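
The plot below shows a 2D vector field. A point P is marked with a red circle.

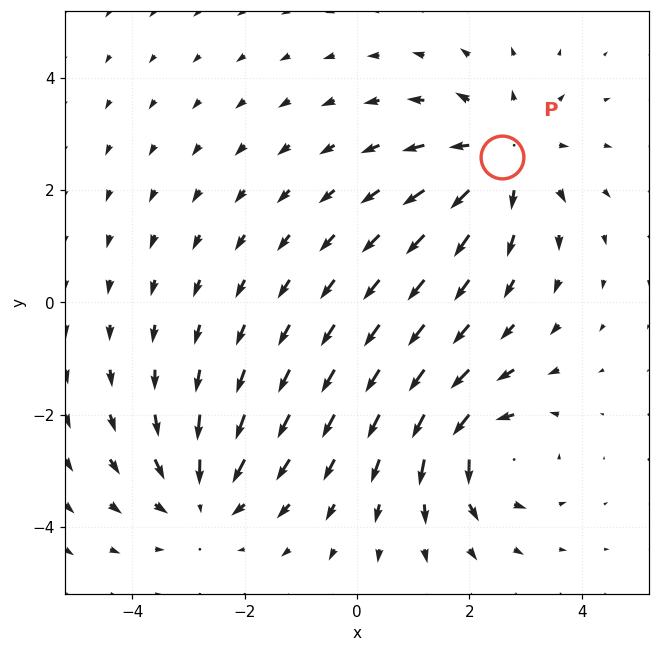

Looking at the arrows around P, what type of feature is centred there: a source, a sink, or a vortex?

source

At P (2.6, 2.6) the arrows spread outward. Divergence about +4, curl ≈0 — positive divergence with near-zero curl is a source.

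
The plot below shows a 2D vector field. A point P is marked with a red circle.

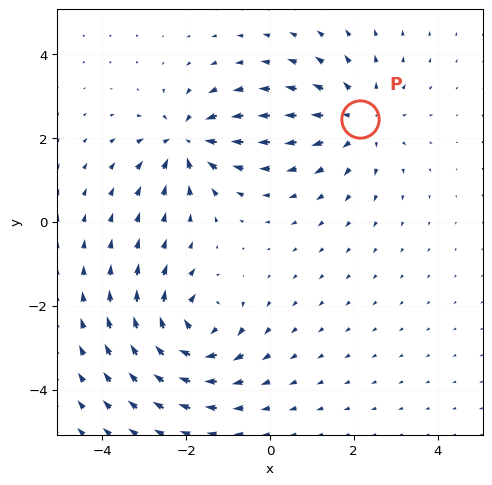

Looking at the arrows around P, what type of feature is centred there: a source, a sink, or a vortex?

At P (2.1, 2.5) the arrows spread outward. Divergence about +3, curl ≈0 — positive divergence with near-zero curl is a source.

source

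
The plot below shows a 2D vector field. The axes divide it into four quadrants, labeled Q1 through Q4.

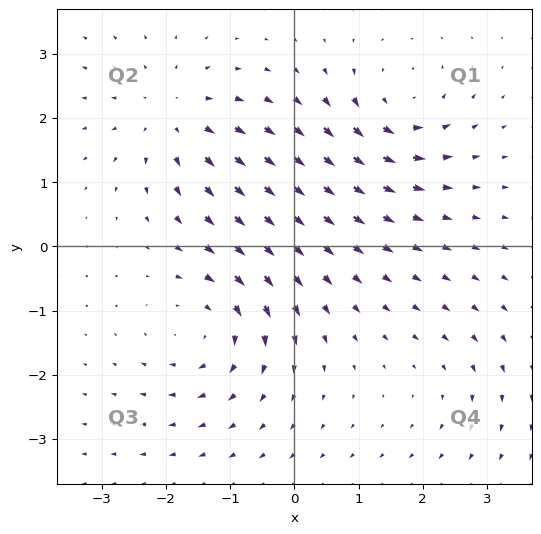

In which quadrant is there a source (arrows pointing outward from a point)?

Q2

The source sits at approximately (-1.9, 2.0), which lies in quadrant Q2. The divergence there is about +5, positive as expected for a source.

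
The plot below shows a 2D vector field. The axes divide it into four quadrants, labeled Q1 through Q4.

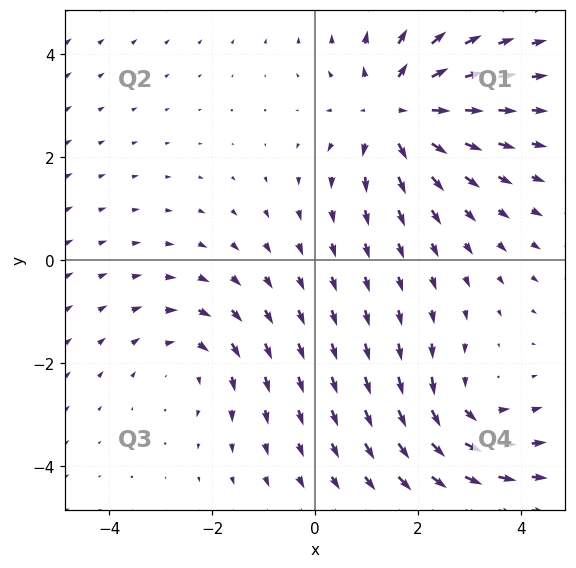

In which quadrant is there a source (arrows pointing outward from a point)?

The source sits at approximately (1.6, 2.9), which lies in quadrant Q1. The divergence there is about +4, positive as expected for a source.

Q1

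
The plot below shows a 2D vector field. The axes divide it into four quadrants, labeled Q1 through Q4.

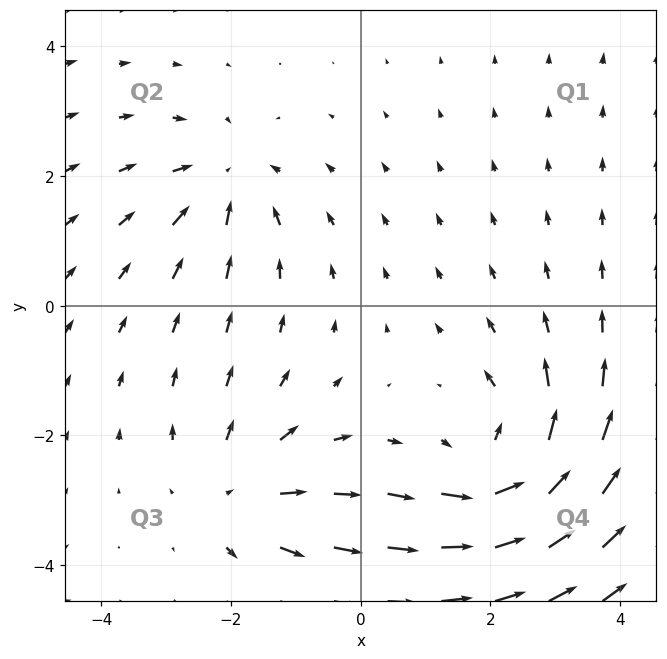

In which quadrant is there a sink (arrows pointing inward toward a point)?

The sink sits at approximately (-2.1, 1.9), which lies in quadrant Q2. The divergence there is about -3, negative as expected for a sink.

Q2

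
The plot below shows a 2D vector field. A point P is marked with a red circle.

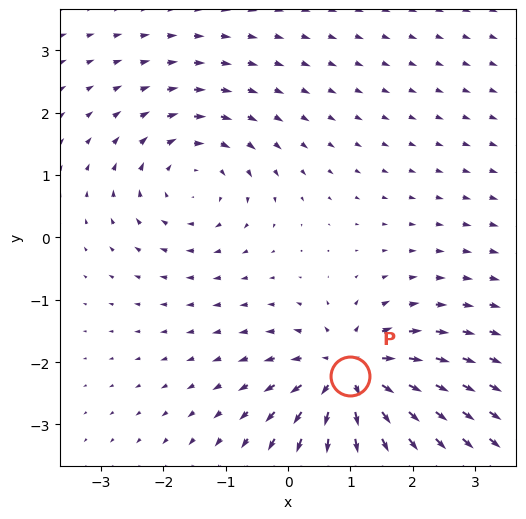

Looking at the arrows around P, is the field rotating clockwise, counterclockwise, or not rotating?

Near P at (1.0, -2.2) the arrows show no circulation. The curl there is ≈0.

not rotating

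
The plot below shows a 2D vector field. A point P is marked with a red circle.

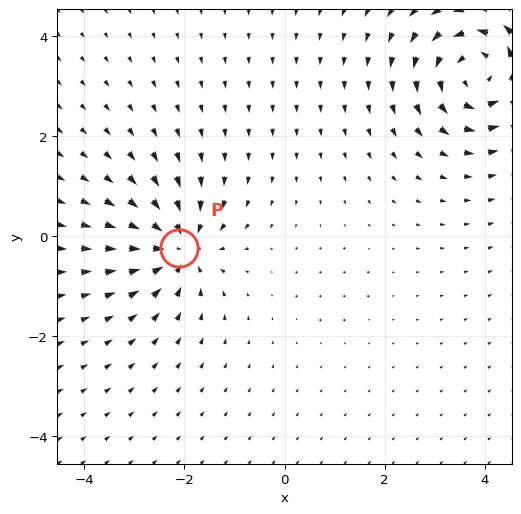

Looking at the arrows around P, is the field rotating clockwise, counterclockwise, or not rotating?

not rotating

Near P at (-2.1, -0.2) the arrows show no circulation. The curl there is ≈0.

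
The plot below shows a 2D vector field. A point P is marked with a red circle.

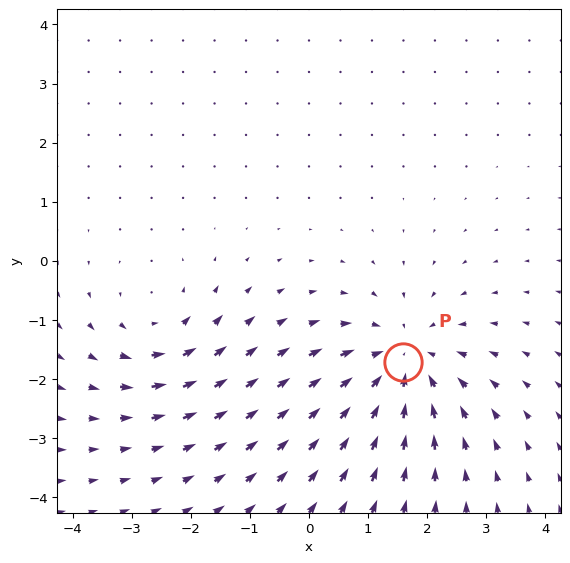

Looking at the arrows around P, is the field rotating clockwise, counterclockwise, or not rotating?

Near P at (1.6, -1.7) the arrows show no circulation. The curl there is ≈0.

not rotating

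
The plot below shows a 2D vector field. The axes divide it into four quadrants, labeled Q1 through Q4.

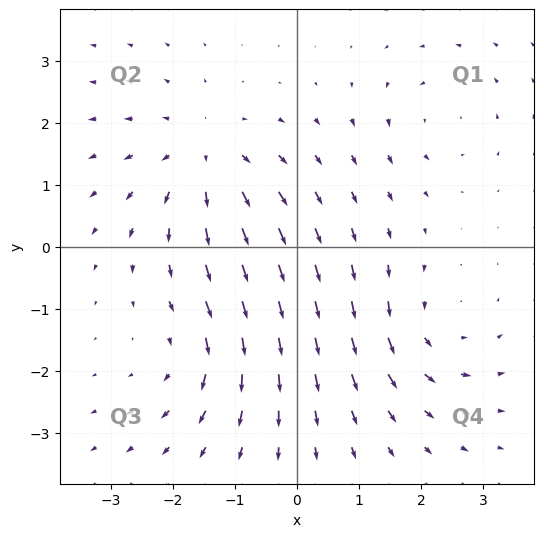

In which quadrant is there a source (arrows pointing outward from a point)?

Q2

The source sits at approximately (-1.5, 1.5), which lies in quadrant Q2. The divergence there is about +4, positive as expected for a source.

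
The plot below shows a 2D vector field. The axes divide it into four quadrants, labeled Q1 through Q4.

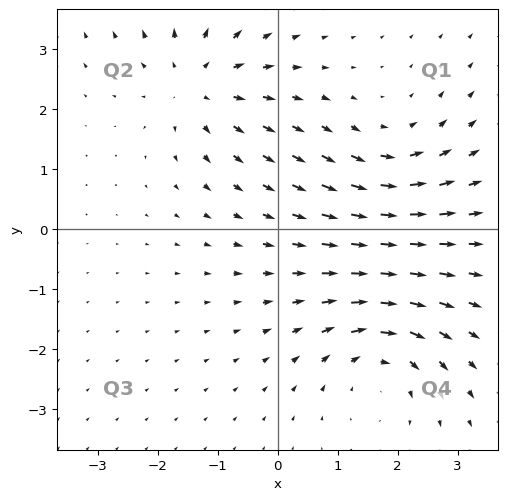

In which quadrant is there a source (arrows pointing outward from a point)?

The source sits at approximately (-1.3, 2.4), which lies in quadrant Q2. The divergence there is about +5, positive as expected for a source.

Q2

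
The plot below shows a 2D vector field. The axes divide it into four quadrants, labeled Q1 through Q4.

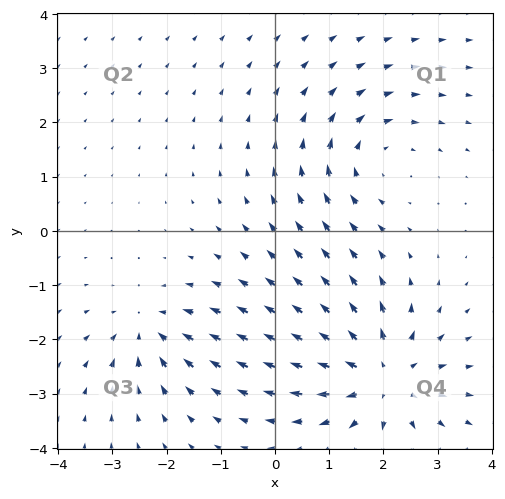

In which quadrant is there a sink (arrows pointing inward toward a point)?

Q3

The sink sits at approximately (-2.3, -1.8), which lies in quadrant Q3. The divergence there is about -3, negative as expected for a sink.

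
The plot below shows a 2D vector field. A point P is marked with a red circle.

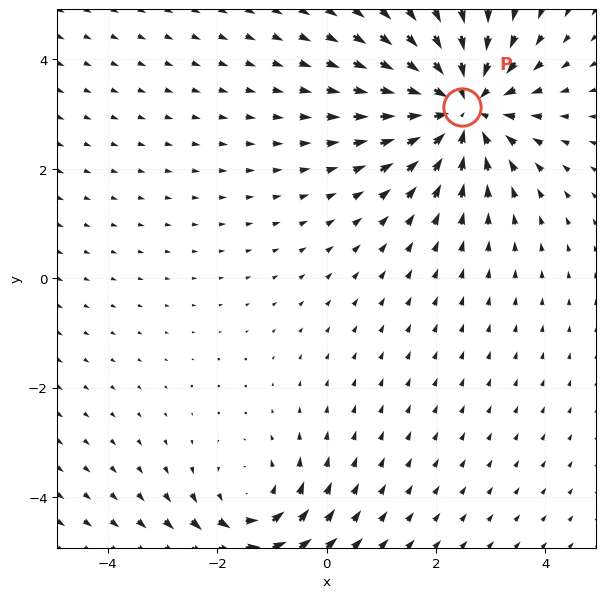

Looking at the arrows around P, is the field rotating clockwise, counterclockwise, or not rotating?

Near P at (2.5, 3.1) the arrows show no circulation. The curl there is ≈0.

not rotating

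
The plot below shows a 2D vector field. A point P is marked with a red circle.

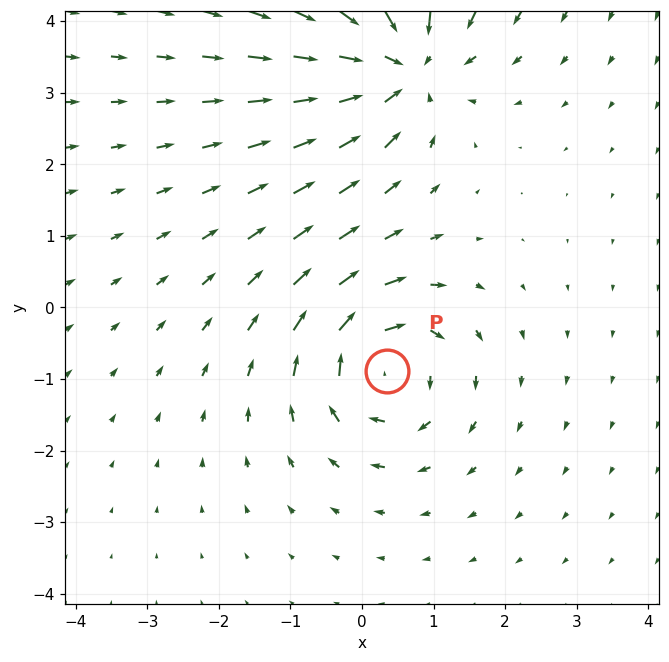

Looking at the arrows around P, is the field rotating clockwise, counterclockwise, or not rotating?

Near P at (0.3, -0.9) the arrows circulate clockwise. The curl (z-component) there is about -5; negative curl means clockwise rotation.

clockwise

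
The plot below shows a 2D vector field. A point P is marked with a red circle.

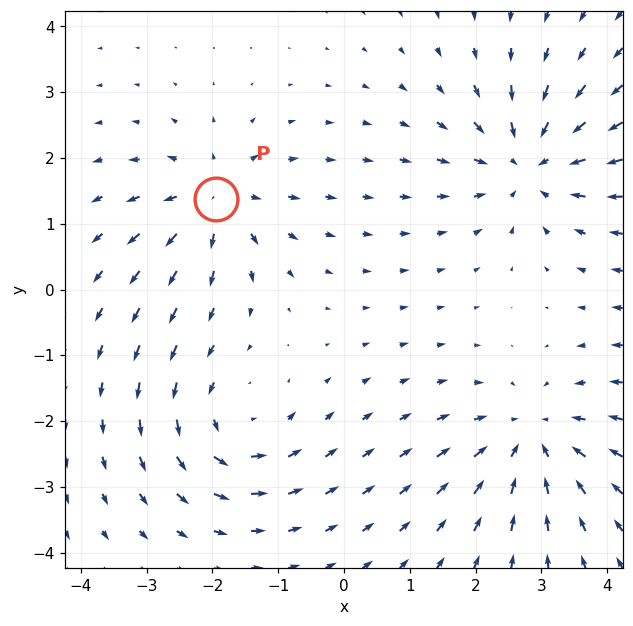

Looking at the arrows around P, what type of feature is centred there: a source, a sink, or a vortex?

source

At P (-1.9, 1.4) the arrows spread outward. Divergence about +4, curl ≈0 — positive divergence with near-zero curl is a source.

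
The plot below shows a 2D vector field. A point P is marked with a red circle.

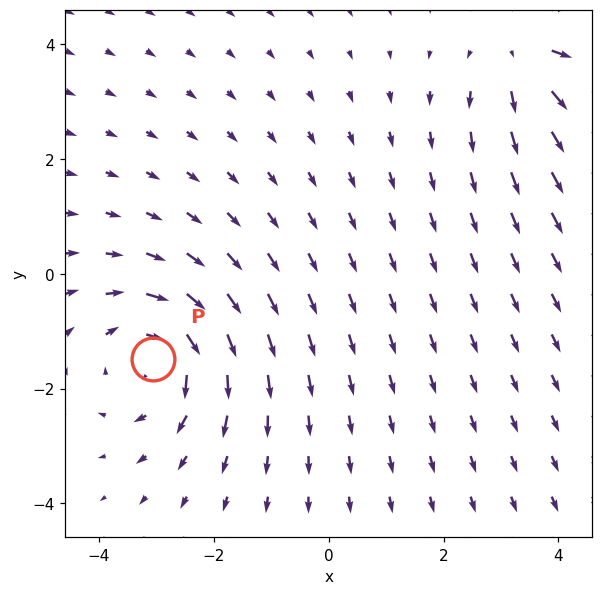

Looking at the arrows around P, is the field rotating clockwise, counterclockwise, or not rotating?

Near P at (-3.1, -1.5) the arrows circulate clockwise. The curl (z-component) there is about -4; negative curl means clockwise rotation.

clockwise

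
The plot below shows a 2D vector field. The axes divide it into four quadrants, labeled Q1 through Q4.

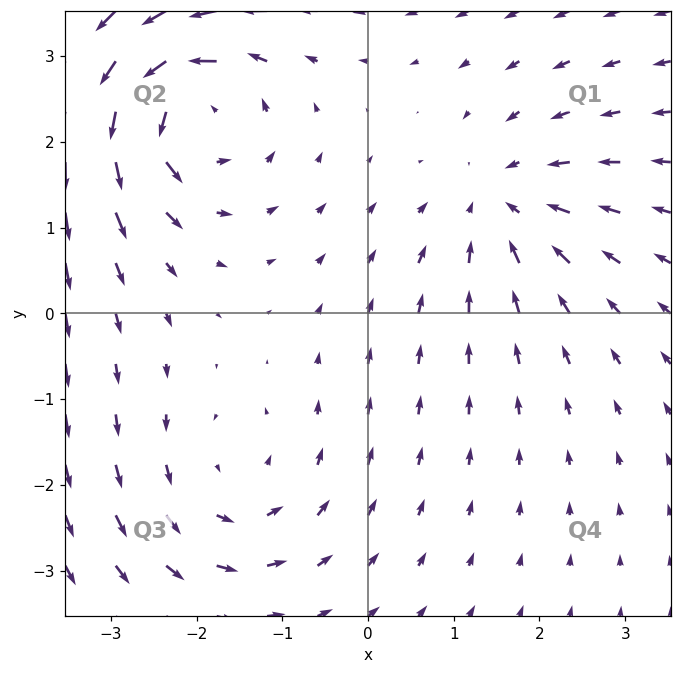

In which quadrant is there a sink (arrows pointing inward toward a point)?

The sink sits at approximately (1.6, 1.3), which lies in quadrant Q1. The divergence there is about -3, negative as expected for a sink.

Q1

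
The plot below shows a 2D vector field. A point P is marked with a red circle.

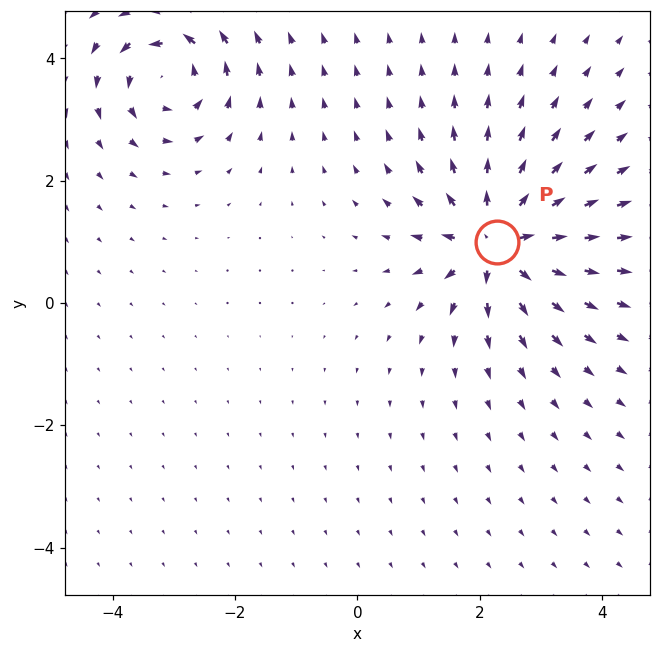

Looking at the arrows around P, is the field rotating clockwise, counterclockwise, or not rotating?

Near P at (2.3, 1.0) the arrows show no circulation. The curl there is ≈0.

not rotating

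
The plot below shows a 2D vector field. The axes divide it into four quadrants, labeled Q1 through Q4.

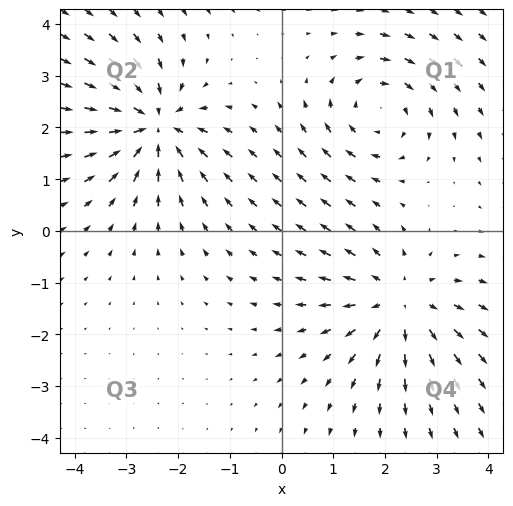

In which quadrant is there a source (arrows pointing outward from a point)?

Q4

The source sits at approximately (2.3, -1.4), which lies in quadrant Q4. The divergence there is about +3, positive as expected for a source.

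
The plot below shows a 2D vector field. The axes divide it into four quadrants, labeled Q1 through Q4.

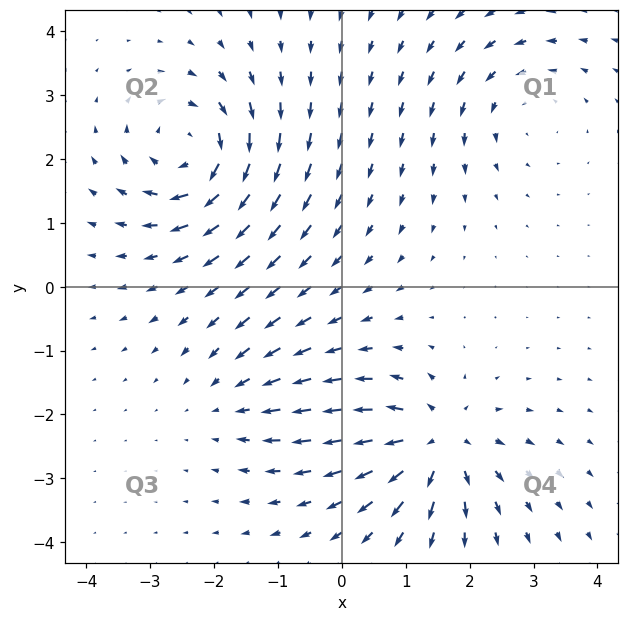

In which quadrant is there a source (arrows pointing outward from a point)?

Q4

The source sits at approximately (1.5, -2.4), which lies in quadrant Q4. The divergence there is about +6, positive as expected for a source.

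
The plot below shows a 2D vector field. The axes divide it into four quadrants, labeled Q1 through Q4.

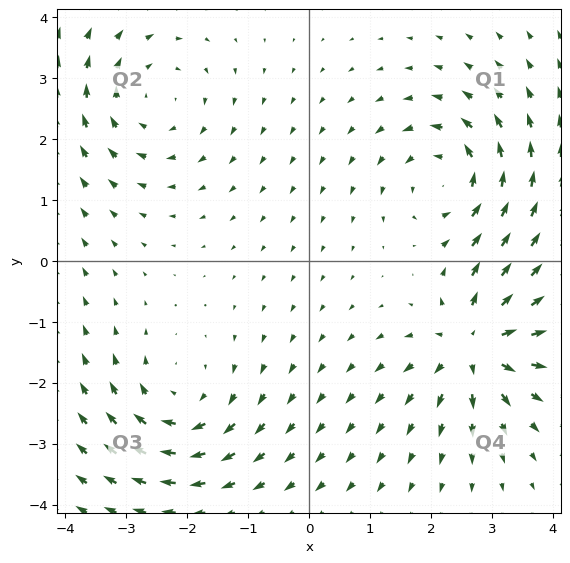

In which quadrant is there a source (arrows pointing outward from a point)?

The source sits at approximately (2.7, -1.4), which lies in quadrant Q4. The divergence there is about +6, positive as expected for a source.

Q4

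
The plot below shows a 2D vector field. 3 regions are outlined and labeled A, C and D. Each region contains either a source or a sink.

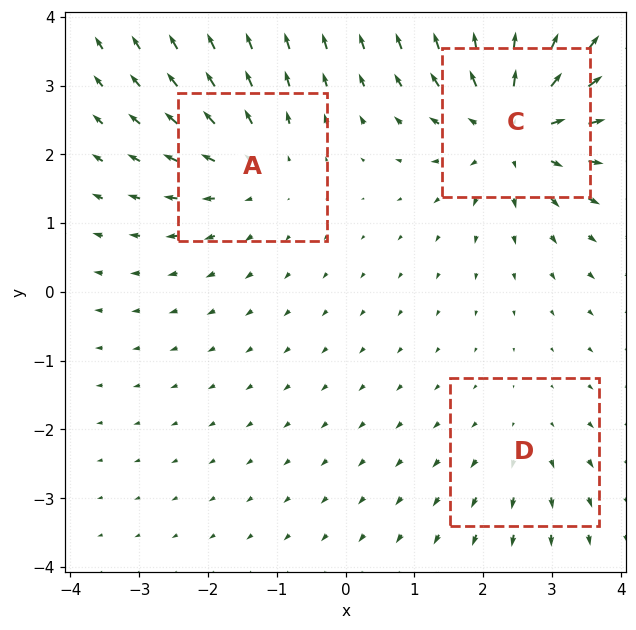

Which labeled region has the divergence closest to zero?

Divergence at each region's feature centre — A: about +3, C: about +5, D: about +2. Region D is closest to zero.

D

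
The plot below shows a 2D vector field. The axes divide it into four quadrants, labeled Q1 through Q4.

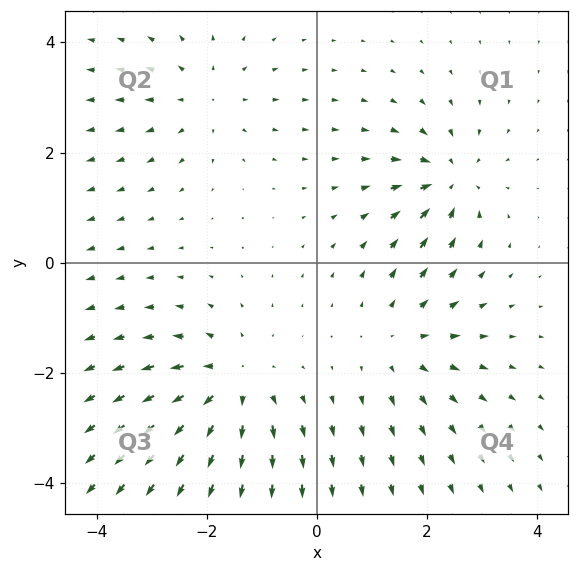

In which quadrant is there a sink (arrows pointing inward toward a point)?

The sink sits at approximately (2.4, 1.5), which lies in quadrant Q1. The divergence there is about -4, negative as expected for a sink.

Q1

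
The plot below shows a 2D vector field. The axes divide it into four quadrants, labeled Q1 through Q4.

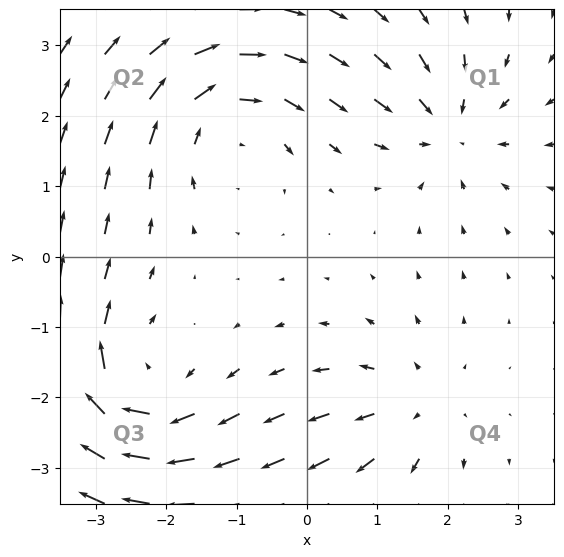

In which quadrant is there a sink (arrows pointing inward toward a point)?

The sink sits at approximately (2.0, 1.8), which lies in quadrant Q1. The divergence there is about -4, negative as expected for a sink.

Q1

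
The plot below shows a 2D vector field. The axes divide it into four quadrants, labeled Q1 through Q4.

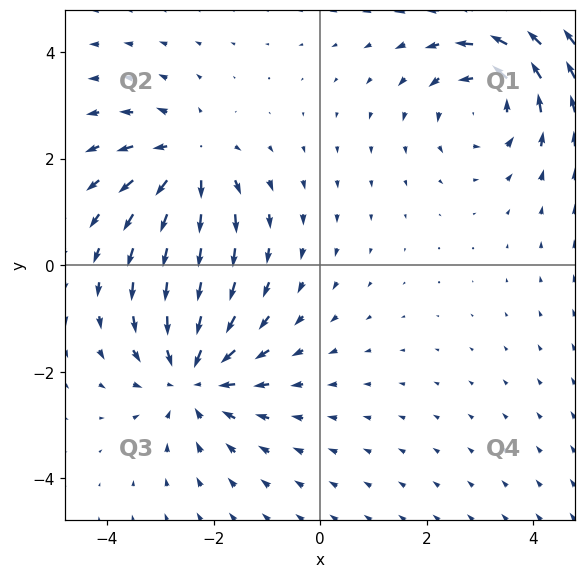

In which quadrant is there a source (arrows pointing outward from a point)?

The source sits at approximately (-2.5, 2.0), which lies in quadrant Q2. The divergence there is about +3, positive as expected for a source.

Q2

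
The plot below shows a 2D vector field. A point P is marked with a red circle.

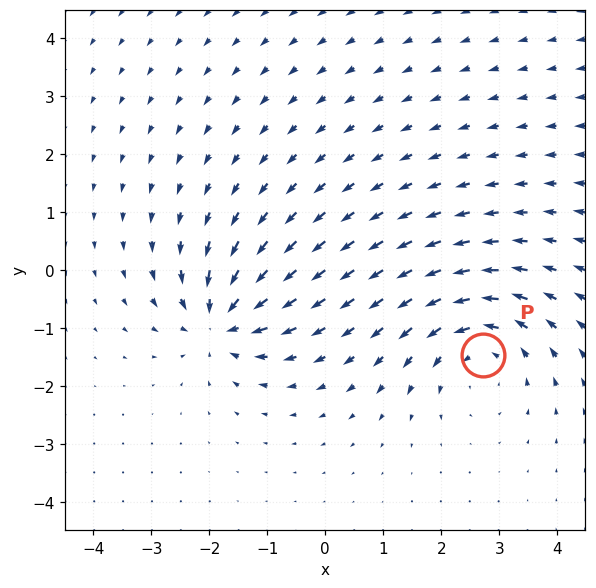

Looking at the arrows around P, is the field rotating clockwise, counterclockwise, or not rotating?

Near P at (2.7, -1.5) the arrows circulate counterclockwise. The curl (z-component) there is about +3; positive curl means counterclockwise rotation.

counterclockwise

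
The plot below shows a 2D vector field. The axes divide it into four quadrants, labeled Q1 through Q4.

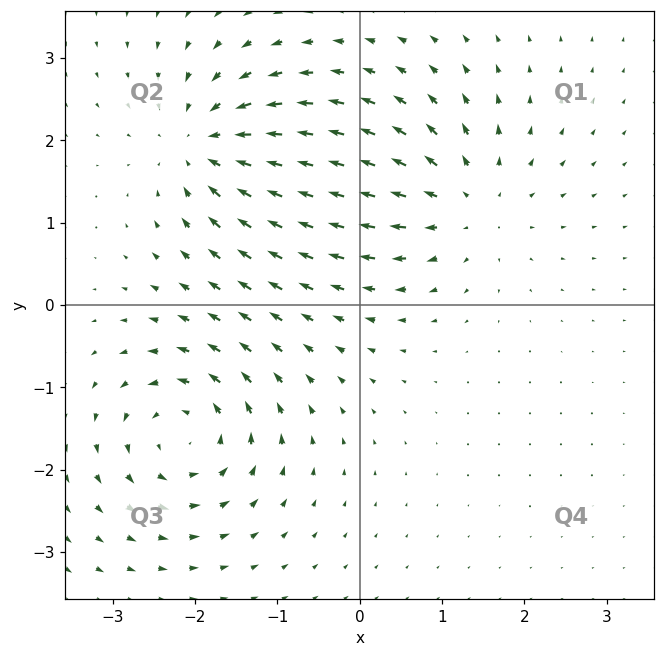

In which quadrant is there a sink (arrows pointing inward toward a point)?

Q2

The sink sits at approximately (-1.9, 1.9), which lies in quadrant Q2. The divergence there is about -6, negative as expected for a sink.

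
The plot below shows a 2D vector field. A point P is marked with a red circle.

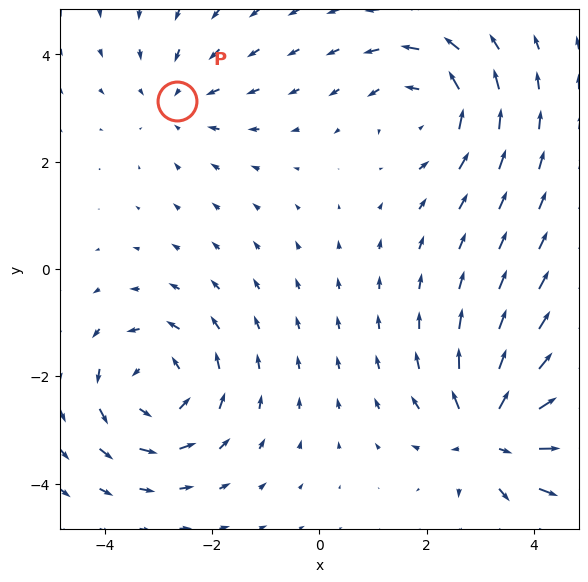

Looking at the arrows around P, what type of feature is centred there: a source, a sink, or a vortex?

sink

At P (-2.7, 3.1) the arrows converge inward. Divergence about -2, curl ≈0 — negative divergence with near-zero curl is a sink.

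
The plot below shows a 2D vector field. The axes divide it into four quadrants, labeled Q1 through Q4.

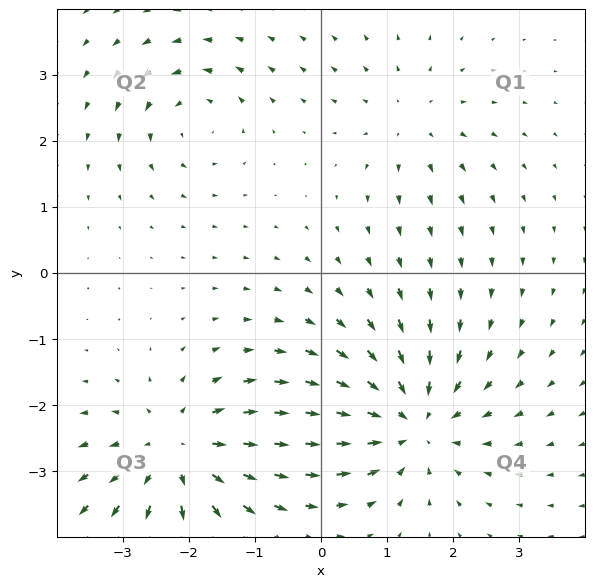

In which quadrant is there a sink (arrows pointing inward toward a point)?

Q4

The sink sits at approximately (1.4, -2.3), which lies in quadrant Q4. The divergence there is about -5, negative as expected for a sink.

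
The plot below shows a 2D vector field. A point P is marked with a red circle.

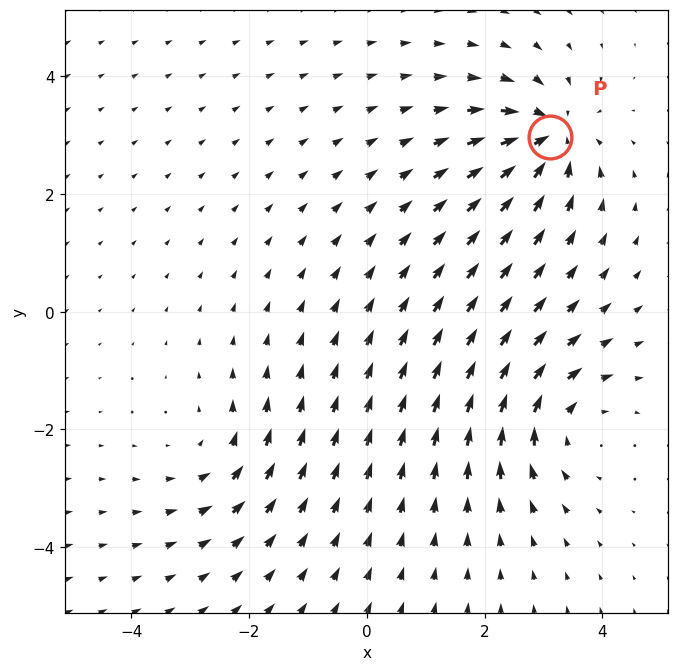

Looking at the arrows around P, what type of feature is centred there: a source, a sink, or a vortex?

sink

At P (3.1, 3.0) the arrows converge inward. Divergence about -5, curl ≈0 — negative divergence with near-zero curl is a sink.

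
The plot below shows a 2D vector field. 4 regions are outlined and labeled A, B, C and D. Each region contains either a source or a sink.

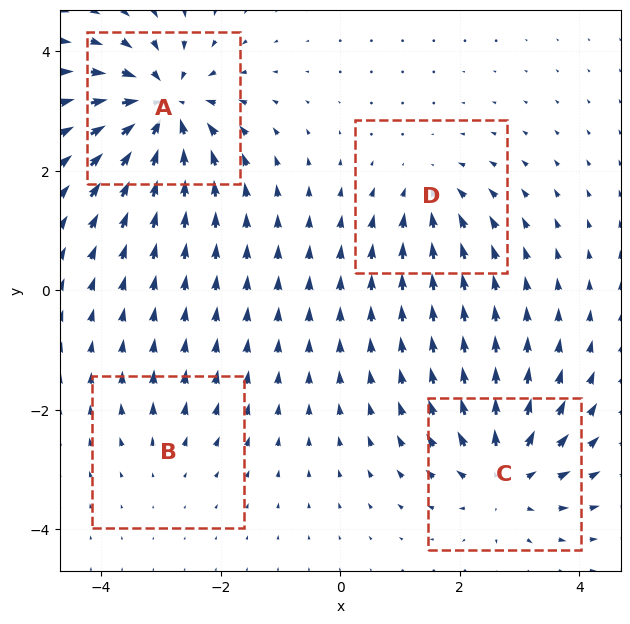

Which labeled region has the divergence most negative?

Divergence at each region's feature centre — A: about -8, B: about +2, C: about +6, D: about -4. Region A is most negative.

A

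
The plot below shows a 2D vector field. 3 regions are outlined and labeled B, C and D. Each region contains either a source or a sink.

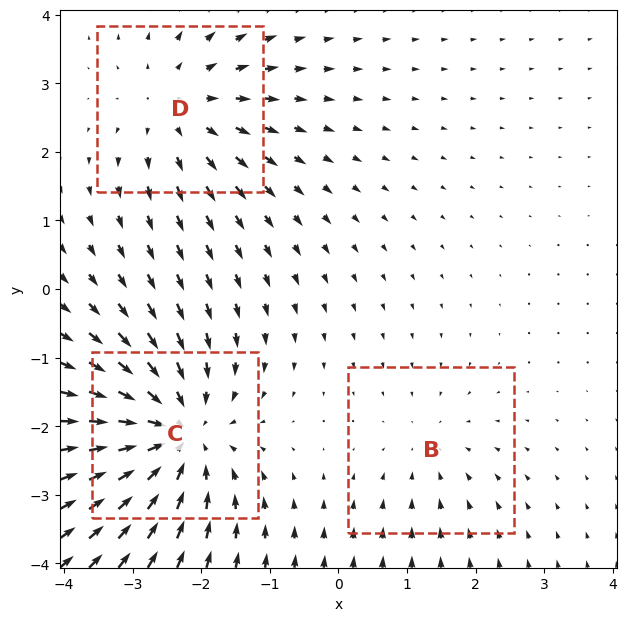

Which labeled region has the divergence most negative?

Divergence at each region's feature centre — B: about -2, C: about -5, D: about +3. Region C is most negative.

C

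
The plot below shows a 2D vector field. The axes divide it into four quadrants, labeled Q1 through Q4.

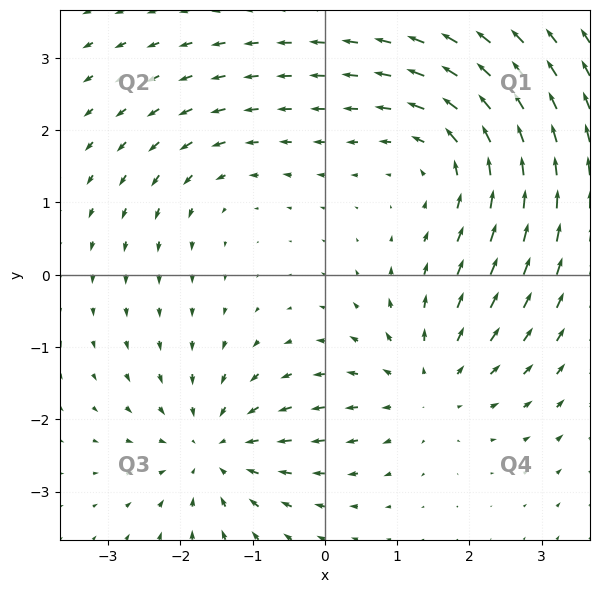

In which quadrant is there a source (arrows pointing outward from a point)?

Q4

The source sits at approximately (1.4, -1.5), which lies in quadrant Q4. The divergence there is about +4, positive as expected for a source.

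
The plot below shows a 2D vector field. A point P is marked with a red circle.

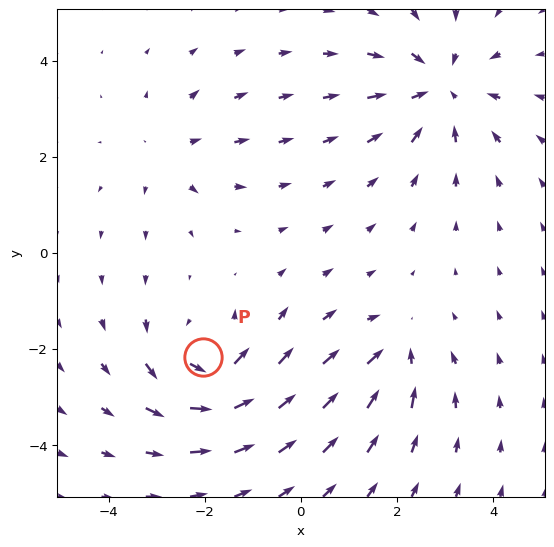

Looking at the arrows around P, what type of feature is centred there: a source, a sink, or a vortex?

vortex

At P (-2.0, -2.2) the arrows circulate counterclockwise. Divergence ≈0, curl about +5 — near-zero divergence with nonzero curl is a vortex.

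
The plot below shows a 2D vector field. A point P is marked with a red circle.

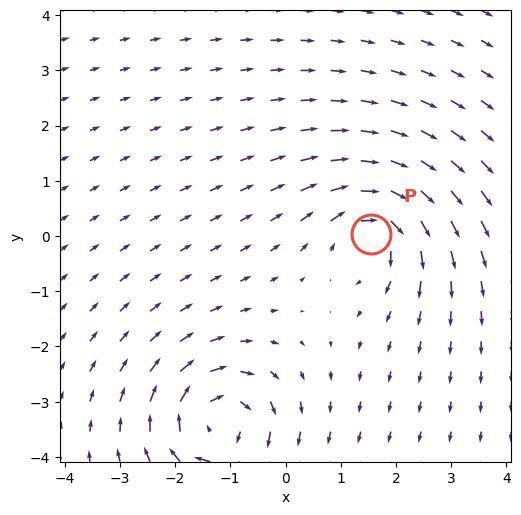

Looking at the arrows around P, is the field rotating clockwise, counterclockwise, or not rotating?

clockwise

Near P at (1.6, 0.0) the arrows circulate clockwise. The curl (z-component) there is about -6; negative curl means clockwise rotation.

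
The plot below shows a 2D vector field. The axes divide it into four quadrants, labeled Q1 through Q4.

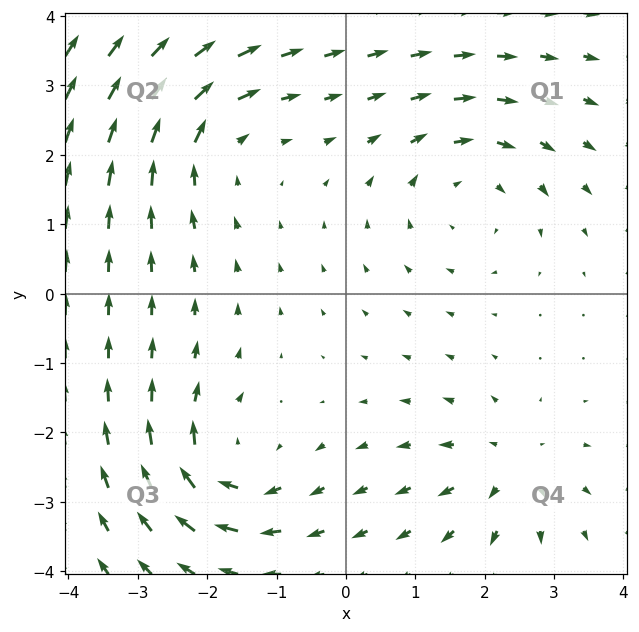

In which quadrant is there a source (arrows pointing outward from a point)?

The source sits at approximately (2.4, -2.5), which lies in quadrant Q4. The divergence there is about +4, positive as expected for a source.

Q4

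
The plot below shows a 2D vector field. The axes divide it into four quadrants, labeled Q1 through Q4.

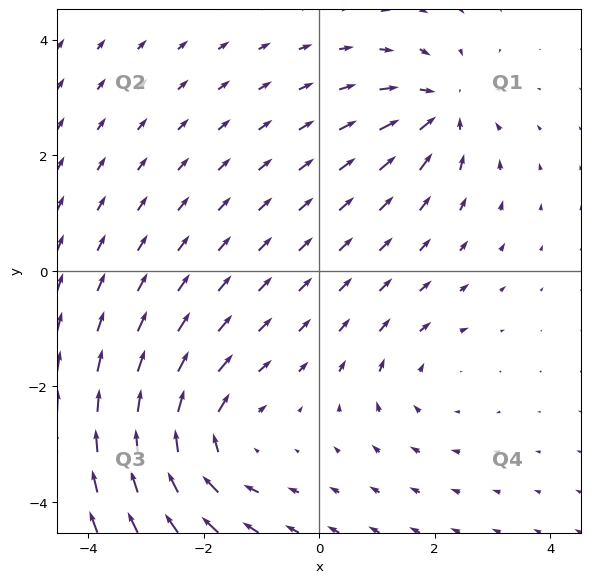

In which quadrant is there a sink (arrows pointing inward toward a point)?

The sink sits at approximately (2.1, 2.8), which lies in quadrant Q1. The divergence there is about -5, negative as expected for a sink.

Q1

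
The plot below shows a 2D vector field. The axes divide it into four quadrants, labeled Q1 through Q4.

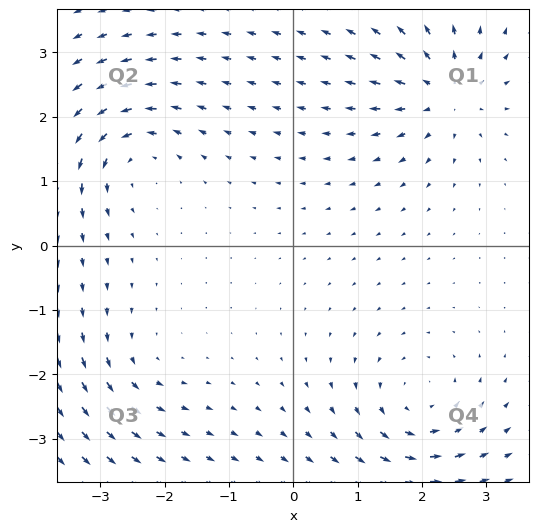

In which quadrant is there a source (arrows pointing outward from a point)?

The source sits at approximately (2.4, 2.4), which lies in quadrant Q1. The divergence there is about +7, positive as expected for a source.

Q1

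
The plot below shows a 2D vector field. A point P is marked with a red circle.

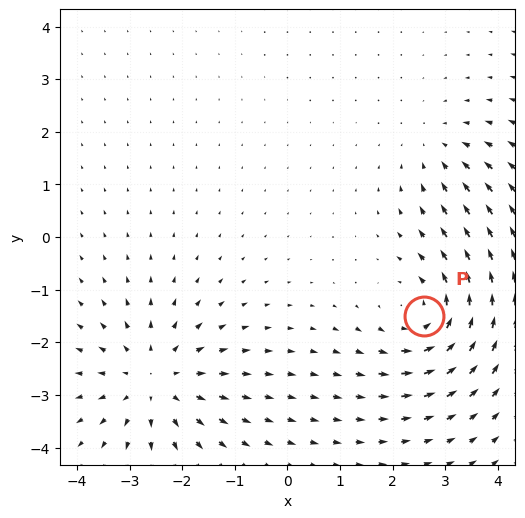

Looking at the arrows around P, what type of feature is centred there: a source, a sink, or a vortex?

vortex

At P (2.6, -1.5) the arrows circulate counterclockwise. Divergence ≈0, curl about +5 — near-zero divergence with nonzero curl is a vortex.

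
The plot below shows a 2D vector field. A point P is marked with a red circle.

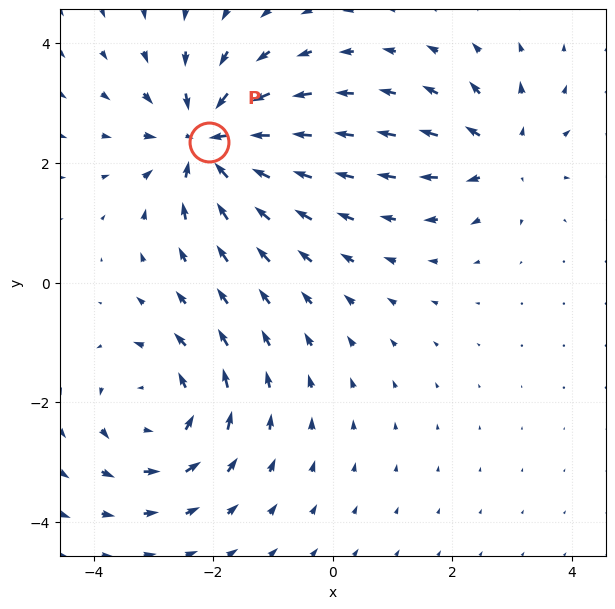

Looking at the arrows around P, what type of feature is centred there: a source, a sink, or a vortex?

sink

At P (-2.1, 2.4) the arrows converge inward. Divergence about -6, curl ≈0 — negative divergence with near-zero curl is a sink.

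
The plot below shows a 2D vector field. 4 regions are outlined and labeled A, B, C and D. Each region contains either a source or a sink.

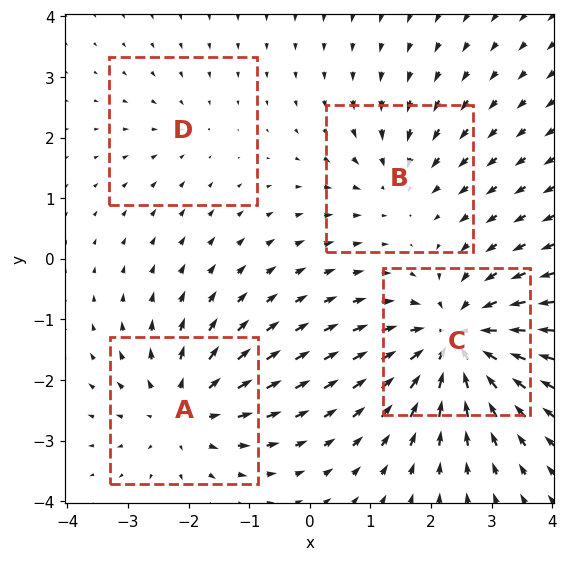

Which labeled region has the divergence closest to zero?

Divergence at each region's feature centre — A: about +5, B: about -3, C: about -7, D: about -2. Region D is closest to zero.

D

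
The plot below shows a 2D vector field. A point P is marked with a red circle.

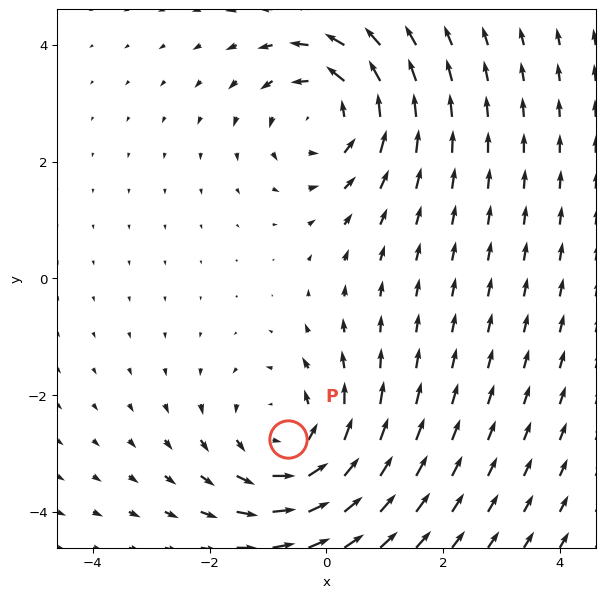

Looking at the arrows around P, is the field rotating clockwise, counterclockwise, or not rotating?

Near P at (-0.7, -2.8) the arrows circulate counterclockwise. The curl (z-component) there is about +3; positive curl means counterclockwise rotation.

counterclockwise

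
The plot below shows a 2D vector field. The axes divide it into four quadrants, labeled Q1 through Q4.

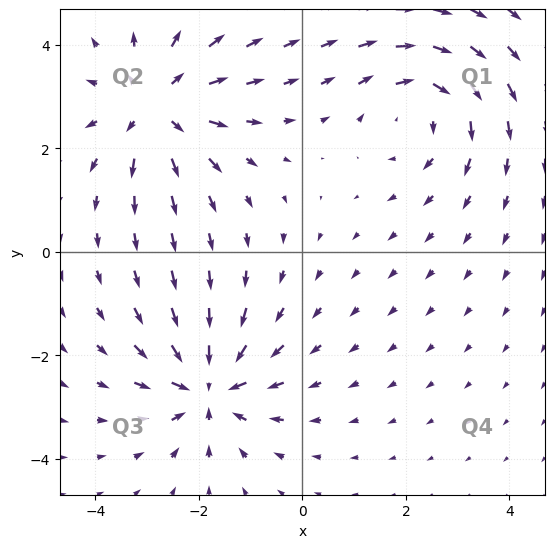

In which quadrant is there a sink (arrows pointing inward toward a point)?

The sink sits at approximately (-1.8, -2.6), which lies in quadrant Q3. The divergence there is about -5, negative as expected for a sink.

Q3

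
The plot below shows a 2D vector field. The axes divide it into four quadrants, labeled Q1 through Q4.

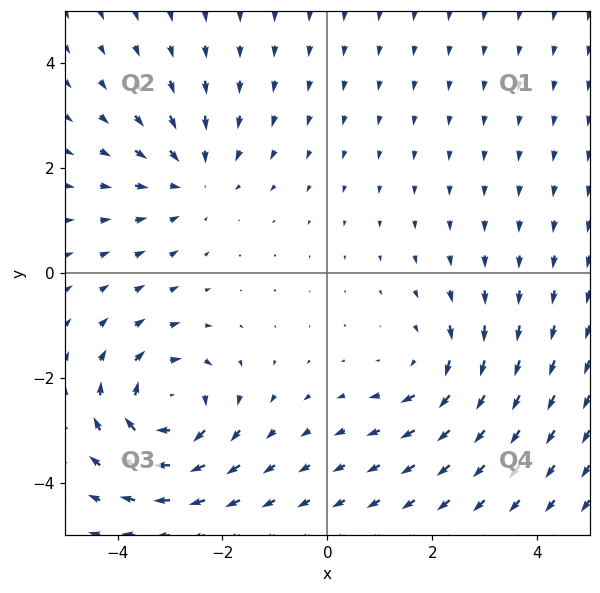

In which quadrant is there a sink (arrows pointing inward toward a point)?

Q2

The sink sits at approximately (-2.6, 1.8), which lies in quadrant Q2. The divergence there is about -3, negative as expected for a sink.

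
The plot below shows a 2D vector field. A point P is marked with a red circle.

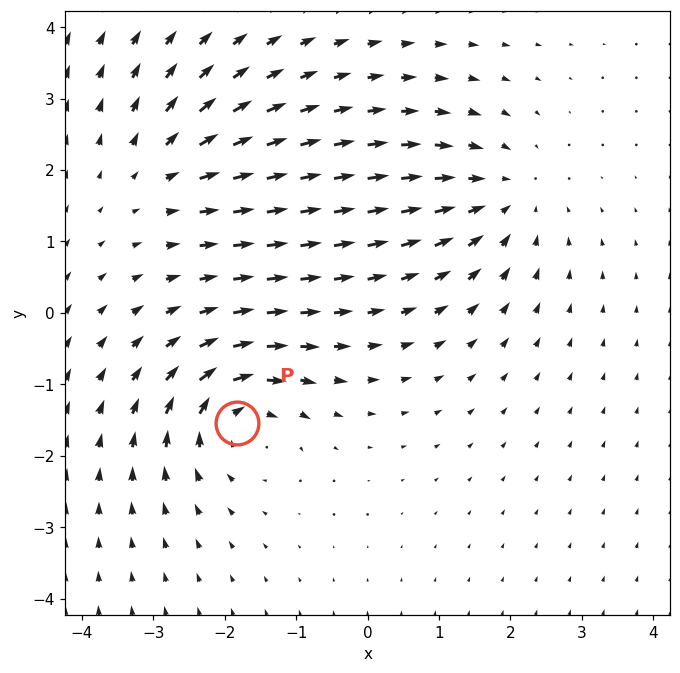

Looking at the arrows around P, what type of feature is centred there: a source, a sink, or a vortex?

vortex

At P (-1.8, -1.5) the arrows circulate clockwise. Divergence ≈0, curl about -5 — near-zero divergence with nonzero curl is a vortex.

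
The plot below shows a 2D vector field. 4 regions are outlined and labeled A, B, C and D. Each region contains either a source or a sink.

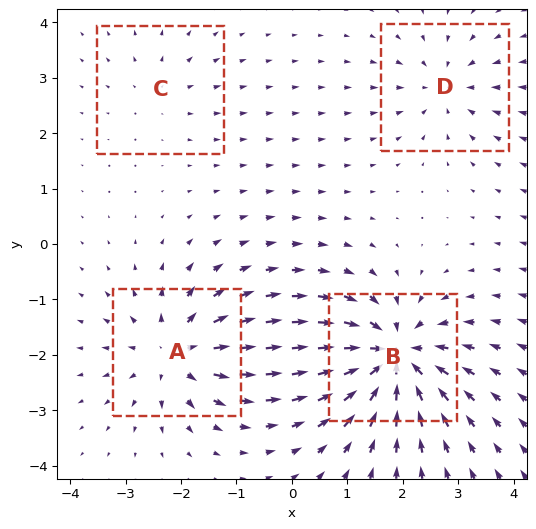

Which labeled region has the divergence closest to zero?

C

Divergence at each region's feature centre — A: about +6, B: about -9, C: about +3, D: about -4. Region C is closest to zero.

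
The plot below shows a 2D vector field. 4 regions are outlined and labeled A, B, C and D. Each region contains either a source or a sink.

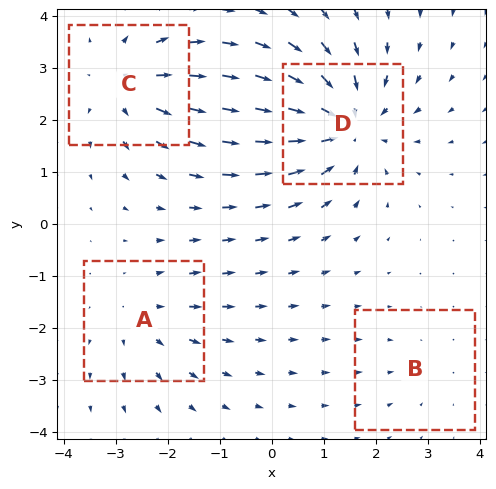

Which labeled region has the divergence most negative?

Divergence at each region's feature centre — A: about +3, B: about -2, C: about +5, D: about -6. Region D is most negative.

D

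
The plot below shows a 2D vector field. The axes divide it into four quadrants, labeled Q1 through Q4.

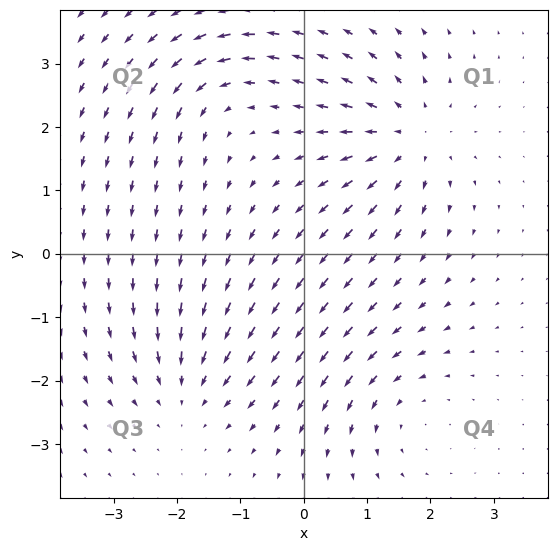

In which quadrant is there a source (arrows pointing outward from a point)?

The source sits at approximately (1.7, 1.8), which lies in quadrant Q1. The divergence there is about +5, positive as expected for a source.

Q1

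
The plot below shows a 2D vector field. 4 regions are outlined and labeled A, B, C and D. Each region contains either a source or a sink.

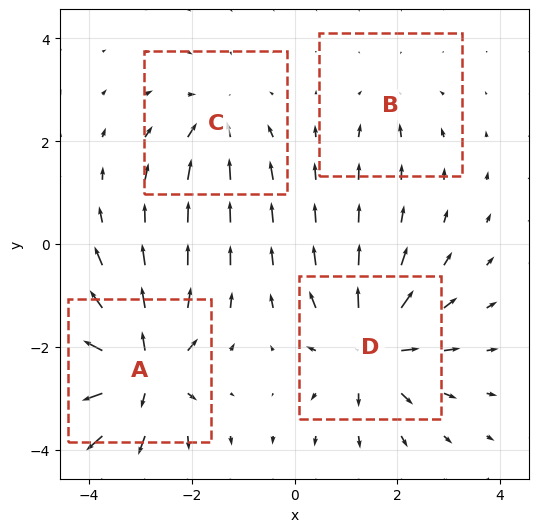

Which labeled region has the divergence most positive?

A

Divergence at each region's feature centre — A: about +8, B: about -2, C: about -4, D: about +6. Region A is most positive.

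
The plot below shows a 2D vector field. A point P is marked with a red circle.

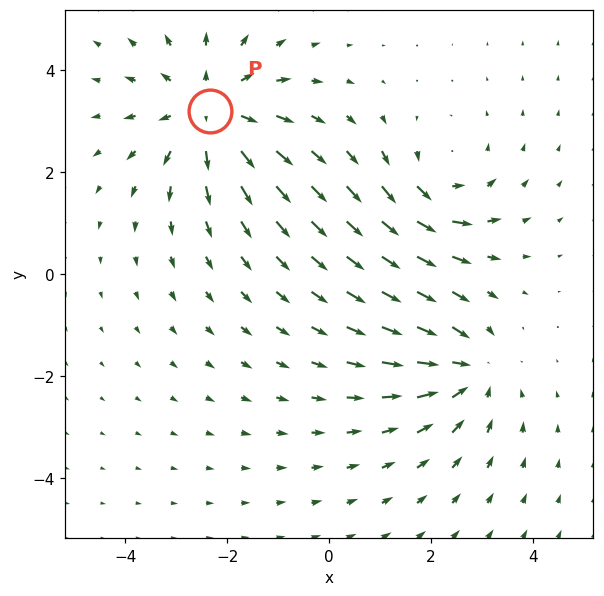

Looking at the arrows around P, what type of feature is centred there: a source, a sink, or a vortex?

At P (-2.3, 3.2) the arrows spread outward. Divergence about +3, curl ≈0 — positive divergence with near-zero curl is a source.

source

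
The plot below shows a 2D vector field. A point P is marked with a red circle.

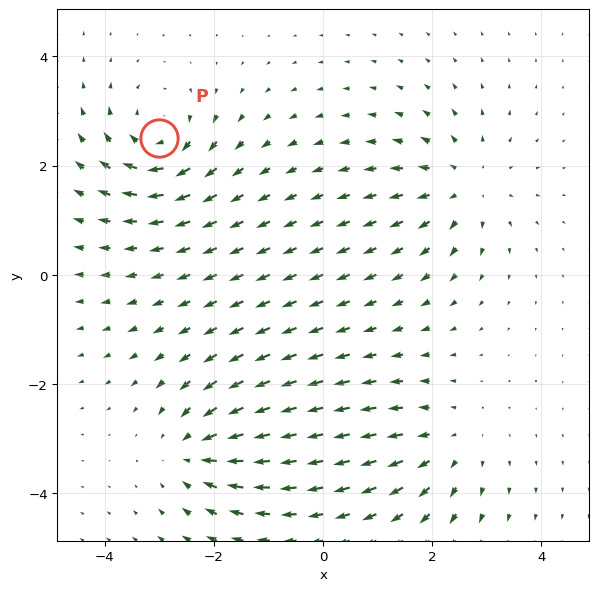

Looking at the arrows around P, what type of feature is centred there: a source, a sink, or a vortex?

vortex

At P (-3.0, 2.5) the arrows circulate clockwise. Divergence ≈0, curl about -5 — near-zero divergence with nonzero curl is a vortex.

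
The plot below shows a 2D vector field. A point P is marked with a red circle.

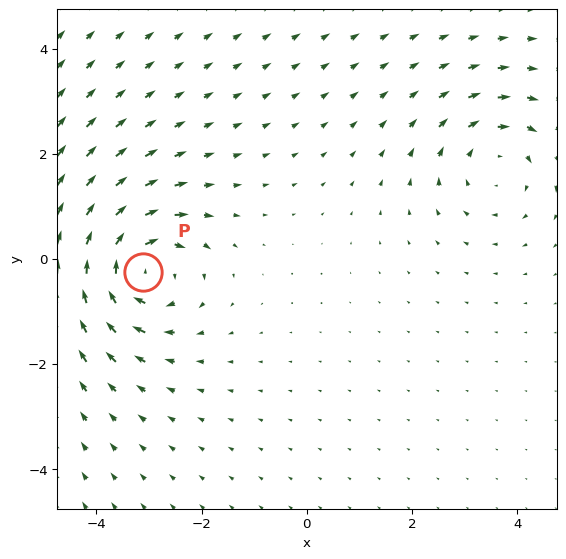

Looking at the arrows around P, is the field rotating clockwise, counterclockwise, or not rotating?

Near P at (-3.1, -0.2) the arrows circulate clockwise. The curl (z-component) there is about -5; negative curl means clockwise rotation.

clockwise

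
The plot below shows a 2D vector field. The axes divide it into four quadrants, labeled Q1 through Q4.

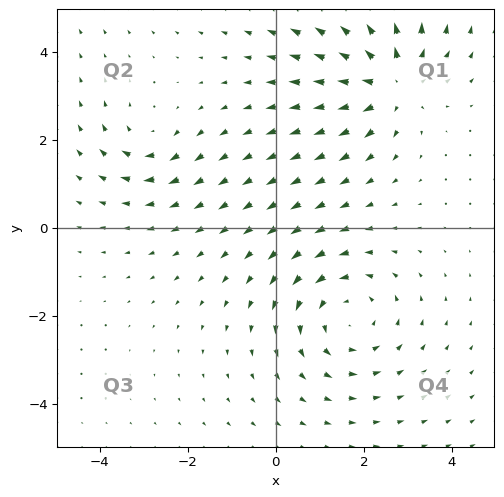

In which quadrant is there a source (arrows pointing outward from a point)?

Q1

The source sits at approximately (2.6, 3.3), which lies in quadrant Q1. The divergence there is about +5, positive as expected for a source.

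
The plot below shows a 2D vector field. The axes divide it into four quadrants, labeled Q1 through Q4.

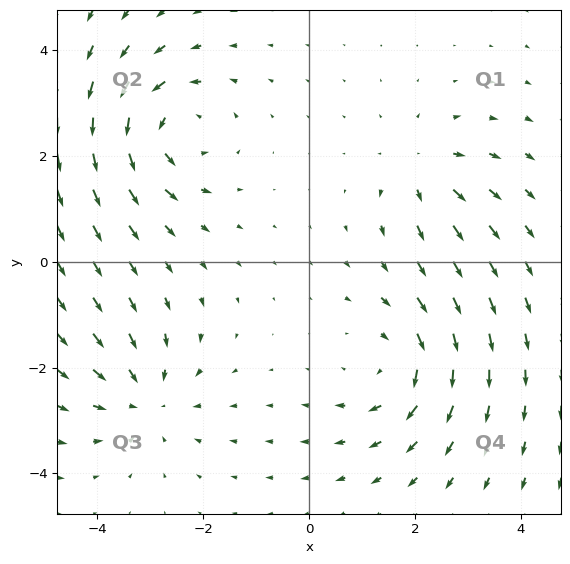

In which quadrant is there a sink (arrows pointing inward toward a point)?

The sink sits at approximately (-3.1, -2.6), which lies in quadrant Q3. The divergence there is about -3, negative as expected for a sink.

Q3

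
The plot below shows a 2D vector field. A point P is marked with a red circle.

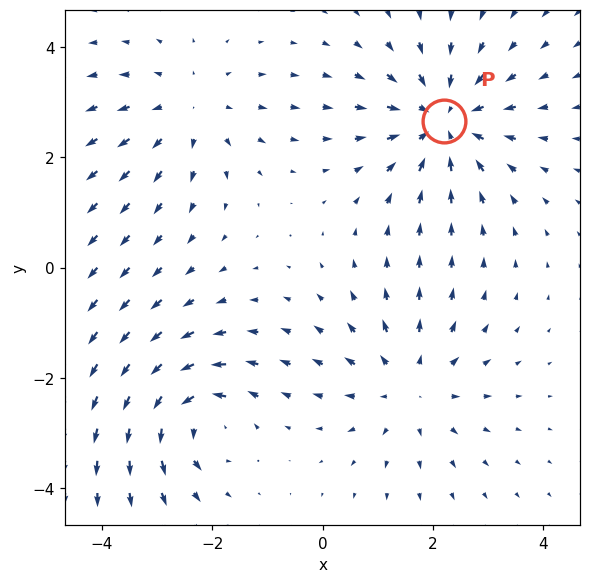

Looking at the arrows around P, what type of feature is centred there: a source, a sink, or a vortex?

At P (2.2, 2.7) the arrows converge inward. Divergence about -5, curl ≈0 — negative divergence with near-zero curl is a sink.

sink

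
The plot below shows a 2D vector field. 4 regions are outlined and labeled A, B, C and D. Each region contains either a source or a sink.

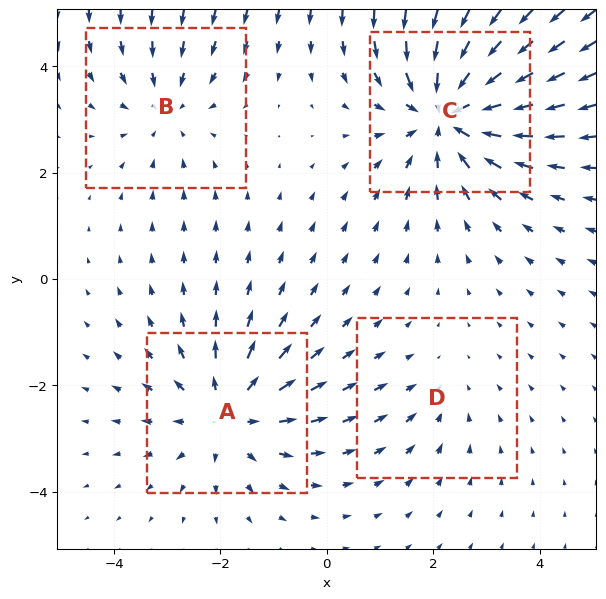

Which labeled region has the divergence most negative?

C

Divergence at each region's feature centre — A: about +4, B: about -3, C: about -6, D: about -2. Region C is most negative.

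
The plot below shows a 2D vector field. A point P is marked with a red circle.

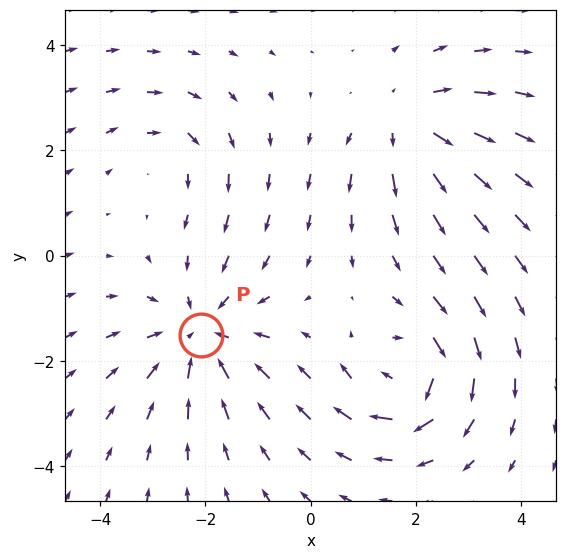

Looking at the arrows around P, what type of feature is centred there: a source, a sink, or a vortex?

At P (-2.1, -1.5) the arrows converge inward. Divergence about -4, curl ≈0 — negative divergence with near-zero curl is a sink.

sink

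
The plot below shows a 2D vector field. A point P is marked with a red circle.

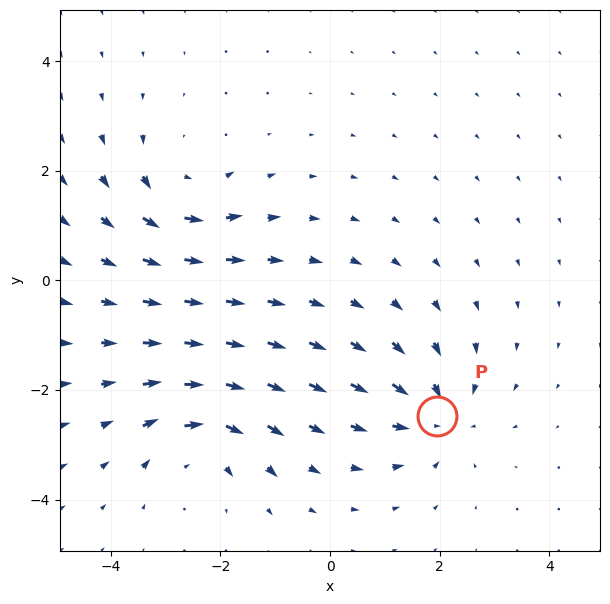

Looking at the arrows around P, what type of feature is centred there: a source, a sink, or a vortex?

sink

At P (1.9, -2.5) the arrows converge inward. Divergence about -5, curl ≈0 — negative divergence with near-zero curl is a sink.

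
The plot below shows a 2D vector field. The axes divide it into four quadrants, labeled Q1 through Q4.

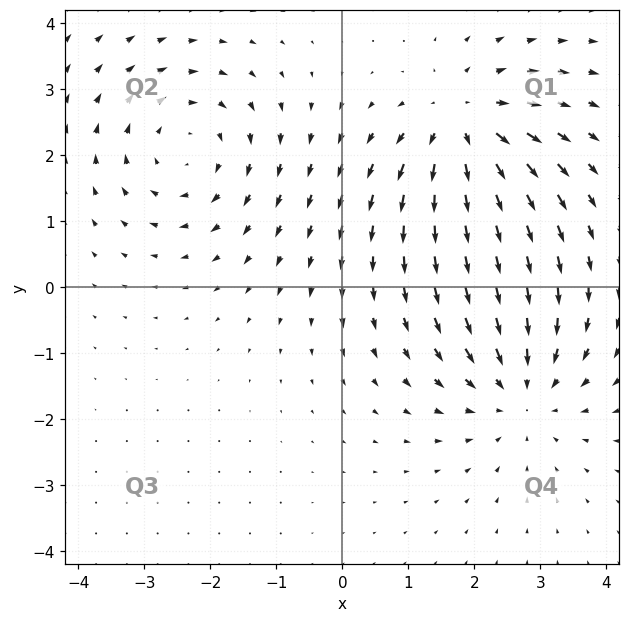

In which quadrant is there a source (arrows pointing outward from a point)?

The source sits at approximately (1.8, 2.5), which lies in quadrant Q1. The divergence there is about +4, positive as expected for a source.

Q1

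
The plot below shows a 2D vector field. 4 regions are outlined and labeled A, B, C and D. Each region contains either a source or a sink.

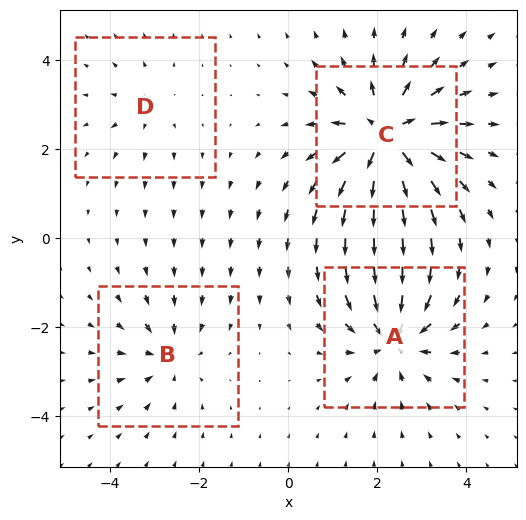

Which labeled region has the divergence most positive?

Divergence at each region's feature centre — A: about -6, B: about -4, C: about +8, D: about +2. Region C is most positive.

C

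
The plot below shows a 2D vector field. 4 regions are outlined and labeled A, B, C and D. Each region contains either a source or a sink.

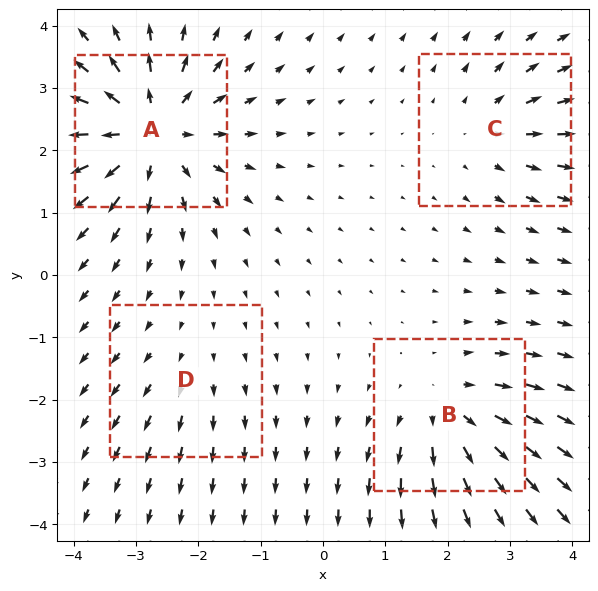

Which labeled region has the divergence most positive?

A

Divergence at each region's feature centre — A: about +8, B: about +5, C: about +4, D: about +2. Region A is most positive.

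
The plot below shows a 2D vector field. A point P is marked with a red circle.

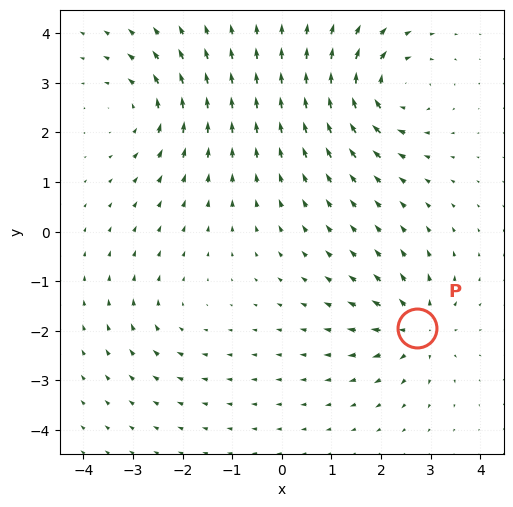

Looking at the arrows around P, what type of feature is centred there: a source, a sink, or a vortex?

source

At P (2.7, -1.9) the arrows spread outward. Divergence about +5, curl ≈0 — positive divergence with near-zero curl is a source.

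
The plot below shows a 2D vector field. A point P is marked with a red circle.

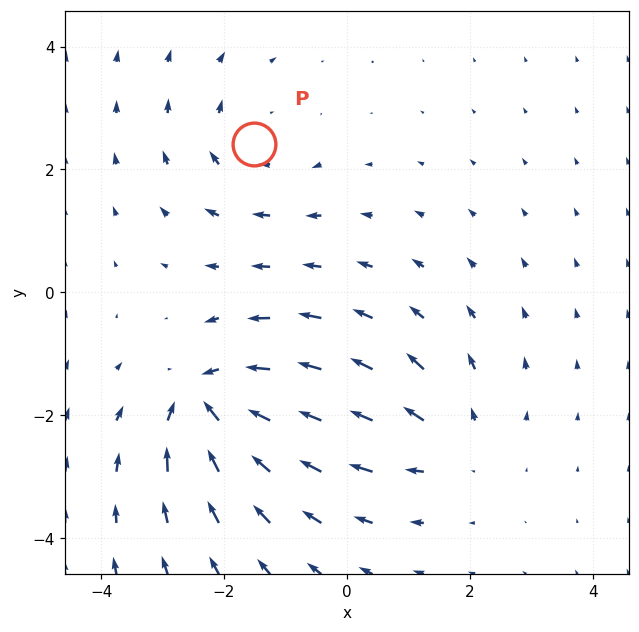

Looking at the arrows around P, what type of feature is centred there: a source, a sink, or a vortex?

At P (-1.5, 2.4) the arrows circulate clockwise. Divergence ≈0, curl about -3 — near-zero divergence with nonzero curl is a vortex.

vortex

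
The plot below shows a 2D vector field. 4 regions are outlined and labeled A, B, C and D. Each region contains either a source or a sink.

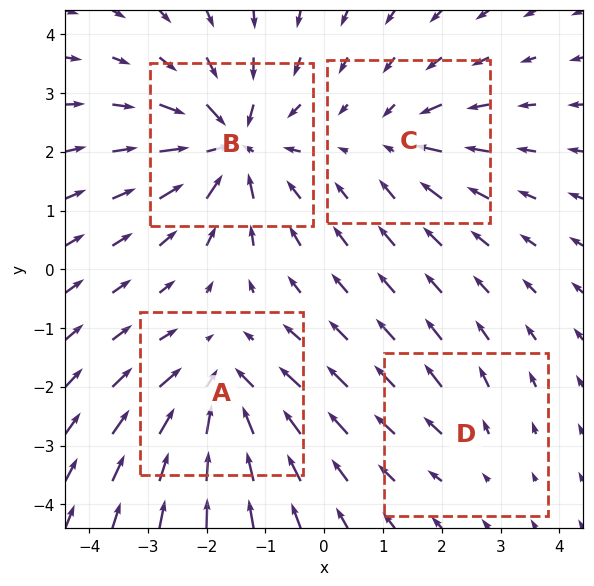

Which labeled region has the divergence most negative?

Divergence at each region's feature centre — A: about -6, B: about -8, C: about -4, D: about +2. Region B is most negative.

B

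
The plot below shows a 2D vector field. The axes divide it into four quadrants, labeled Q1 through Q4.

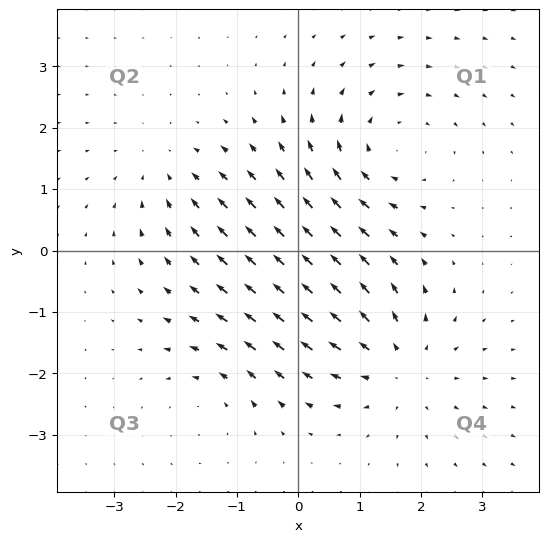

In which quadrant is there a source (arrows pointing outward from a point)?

Q4

The source sits at approximately (1.6, -1.9), which lies in quadrant Q4. The divergence there is about +4, positive as expected for a source.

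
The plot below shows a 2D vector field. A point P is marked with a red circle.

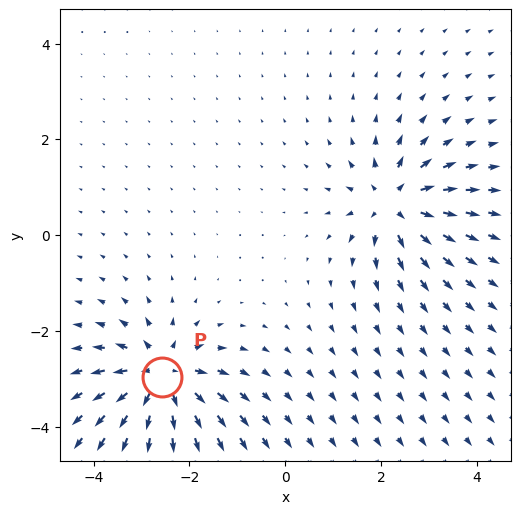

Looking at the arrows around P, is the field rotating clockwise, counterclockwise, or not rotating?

Near P at (-2.6, -3.0) the arrows show no circulation. The curl there is ≈0.

not rotating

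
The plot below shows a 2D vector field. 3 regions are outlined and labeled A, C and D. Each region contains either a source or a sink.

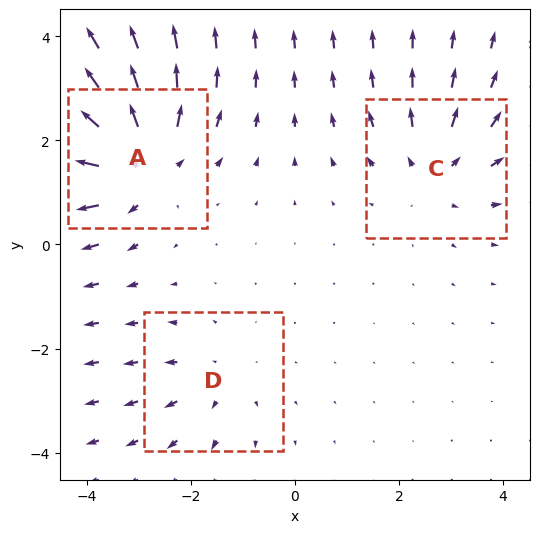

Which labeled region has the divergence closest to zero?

D

Divergence at each region's feature centre — A: about +4, C: about +3, D: about +2. Region D is closest to zero.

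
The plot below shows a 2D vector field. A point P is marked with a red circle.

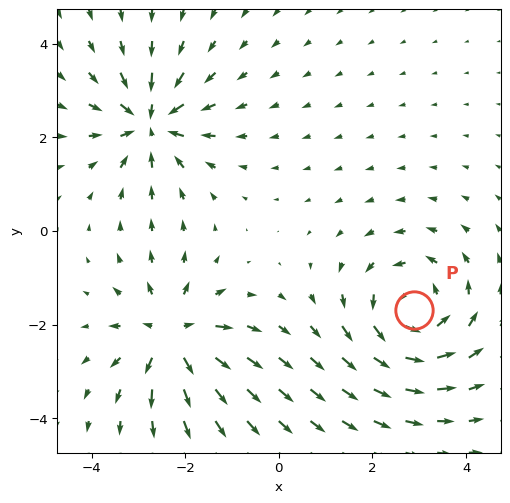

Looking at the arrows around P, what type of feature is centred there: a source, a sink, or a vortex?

At P (2.9, -1.7) the arrows circulate counterclockwise. Divergence ≈0, curl about +3 — near-zero divergence with nonzero curl is a vortex.

vortex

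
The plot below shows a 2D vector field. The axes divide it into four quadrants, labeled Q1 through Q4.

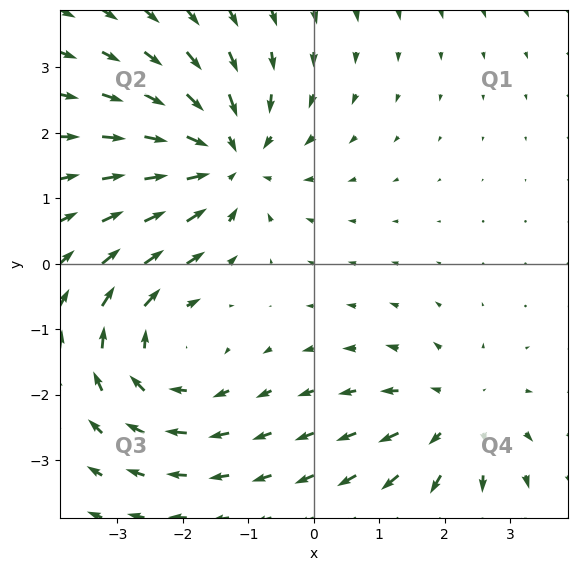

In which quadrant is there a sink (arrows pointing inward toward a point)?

The sink sits at approximately (-1.3, 1.6), which lies in quadrant Q2. The divergence there is about -4, negative as expected for a sink.

Q2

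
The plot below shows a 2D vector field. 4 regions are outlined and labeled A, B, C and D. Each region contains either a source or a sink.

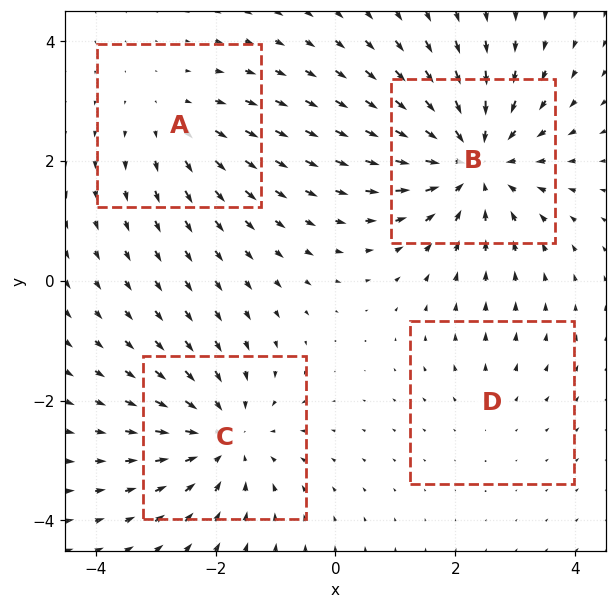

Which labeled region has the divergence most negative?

B

Divergence at each region's feature centre — A: about +3, B: about -6, C: about -4, D: about +2. Region B is most negative.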